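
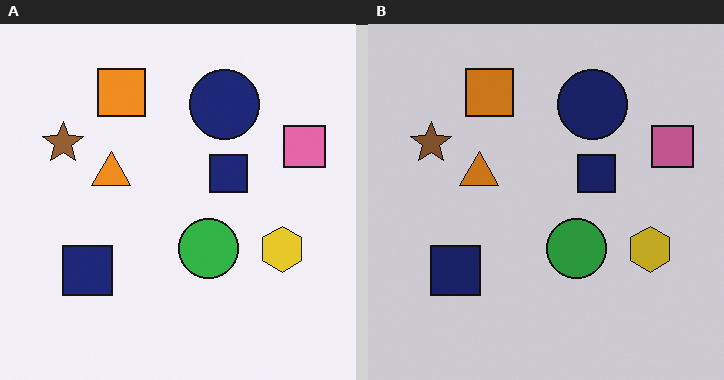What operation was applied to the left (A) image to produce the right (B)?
It was slightly darkened.

Every pixel — background and shapes alike — is uniformly darkened.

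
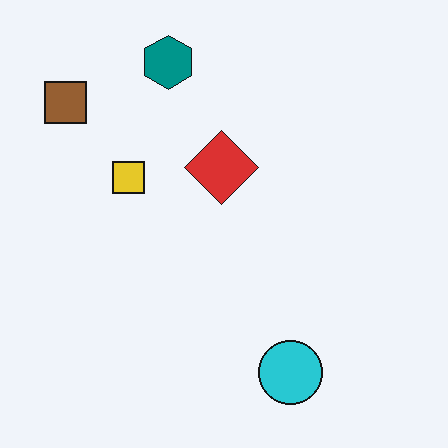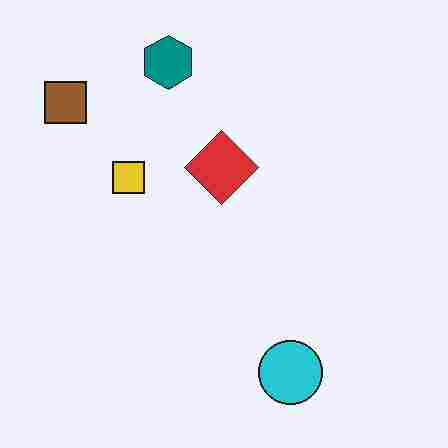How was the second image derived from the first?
It was heavily JPEG-compressed with obvious blocking artifacts.

Blocky 8×8 compression artifacts appear around shape edges and the flat background shows ringing — characteristic JPEG degradation.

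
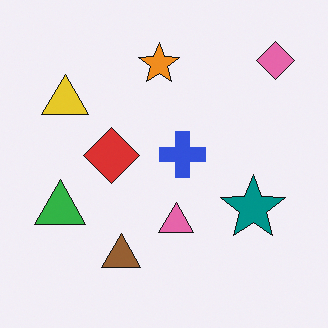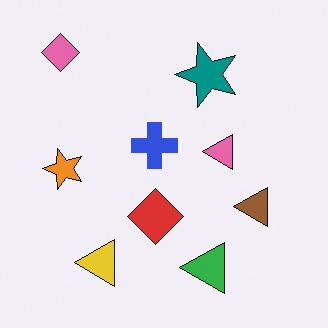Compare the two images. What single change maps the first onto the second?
This is the original image rotated 90° counter-clockwise.

The pink diamond sits in the top-right of the first image and the top-left of the second — consistent with a whole-image 90° counter-clockwise rotation.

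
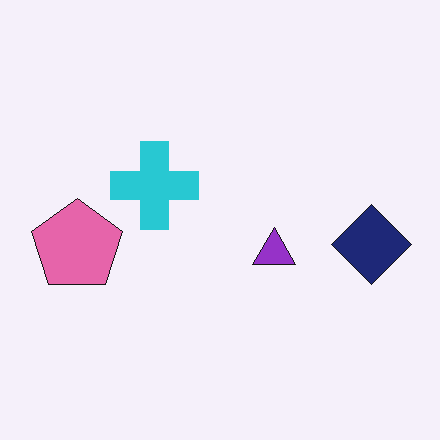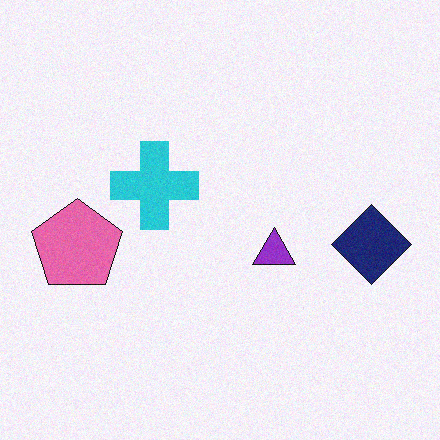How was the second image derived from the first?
The second image is the first degraded with light additive noise.

Random speckle covers the whole image, including the flat background.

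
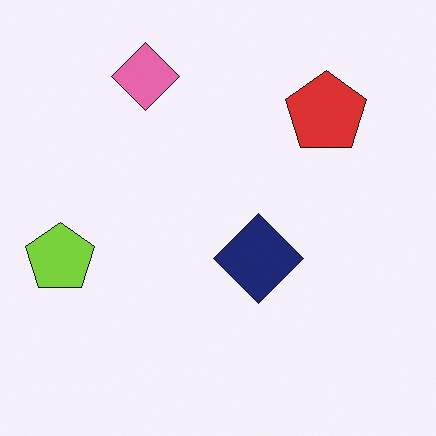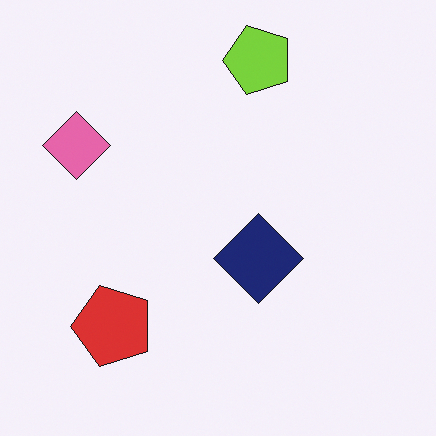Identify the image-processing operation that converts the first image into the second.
This is the original image transposed (reflected across the top-left ↔ bottom-right diagonal).

Shapes have swapped their row and column positions — what was in the top-right is now in the bottom-left — a diagonal reflection.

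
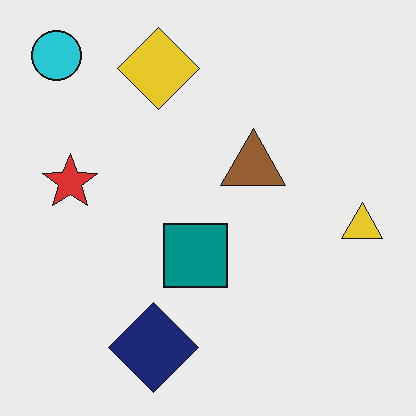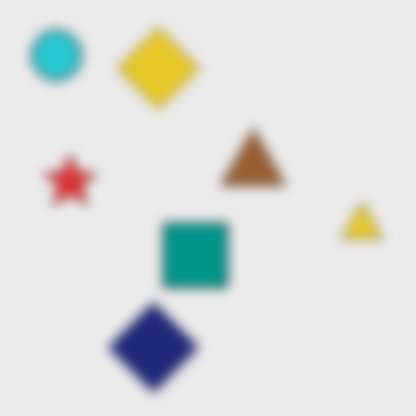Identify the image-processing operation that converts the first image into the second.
The transformation is: heavily blurred.

Shape edges and outlines are uniformly softened across the whole image.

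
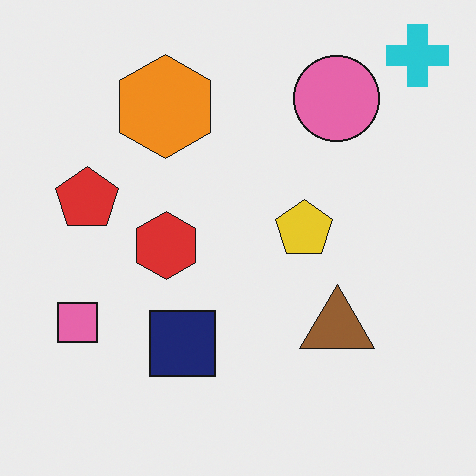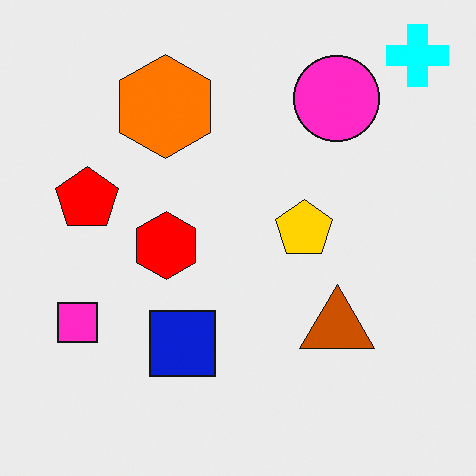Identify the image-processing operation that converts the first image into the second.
Made much more vivid (saturation change).

All colors are more vivid — a global saturation change.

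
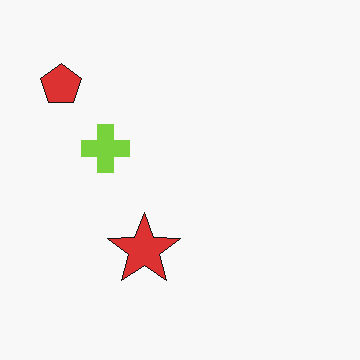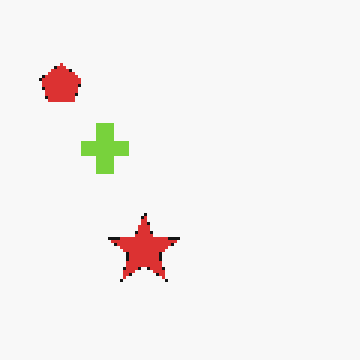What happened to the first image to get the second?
It was lightly pixelated (a mild mosaic effect).

Shapes are reduced to large square blocks; fine edges and outlines are lost — a downscale-then-upscale (mosaic) effect.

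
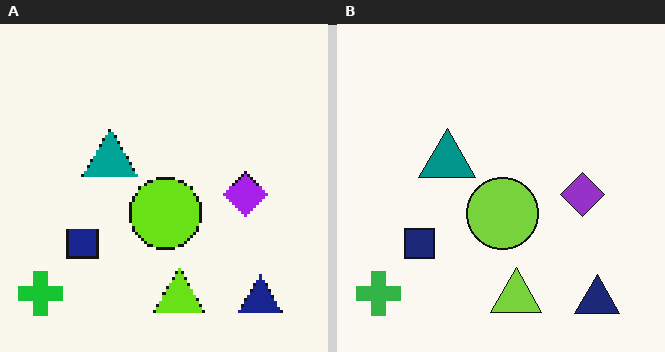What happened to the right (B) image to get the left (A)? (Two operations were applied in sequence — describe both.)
It was slightly oversaturated, then lightly pixelated (a mild mosaic effect).

All colors are more vivid — a global saturation change. Shapes are reduced to large square blocks; fine edges and outlines are lost — a downscale-then-upscale (mosaic) effect.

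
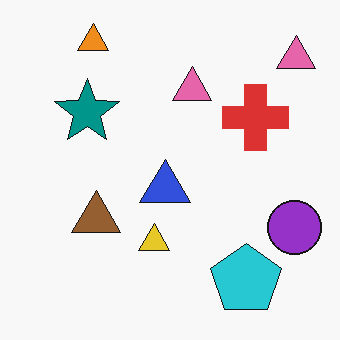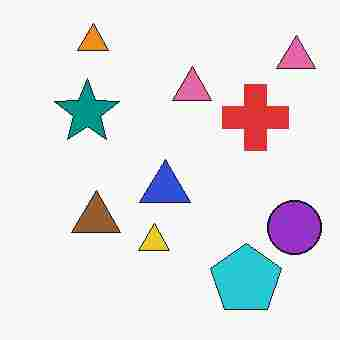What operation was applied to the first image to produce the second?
This is the original image heavily JPEG-compressed with obvious blocking artifacts.

Blocky 8×8 compression artifacts appear around shape edges and the flat background shows ringing — characteristic JPEG degradation.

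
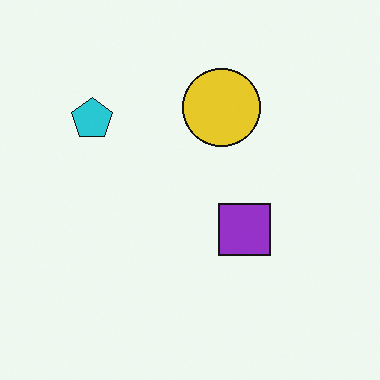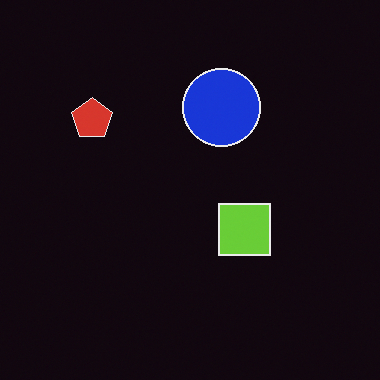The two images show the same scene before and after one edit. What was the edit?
It was color-inverted (negative).

The light background has become dark and every shape's color is its complement — a photographic negative.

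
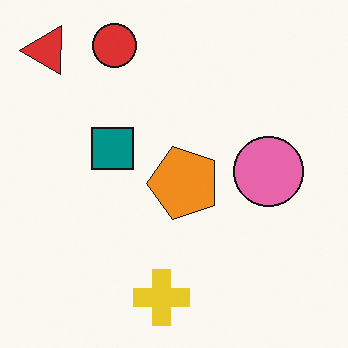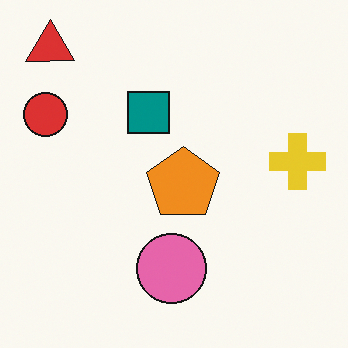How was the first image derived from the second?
The transformation is: transposed (reflected across the top-left ↔ bottom-right diagonal).

Shapes have swapped their row and column positions — what was in the top-right is now in the bottom-left — a diagonal reflection.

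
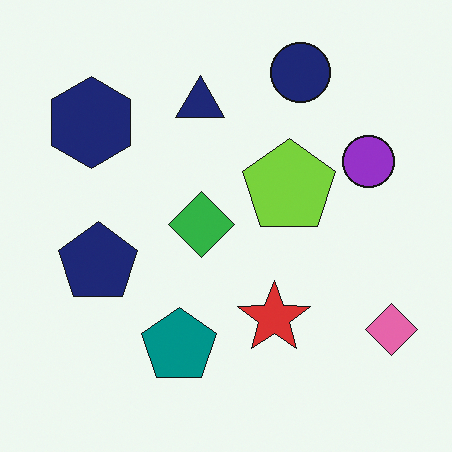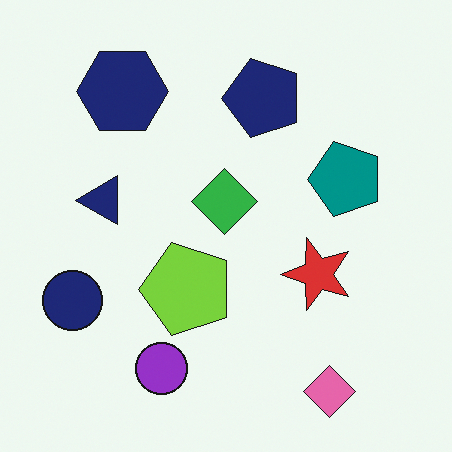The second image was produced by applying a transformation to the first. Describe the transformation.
It was transposed (reflected across the top-left ↔ bottom-right diagonal).

Shapes have swapped their row and column positions — what was in the top-right is now in the bottom-left — a diagonal reflection.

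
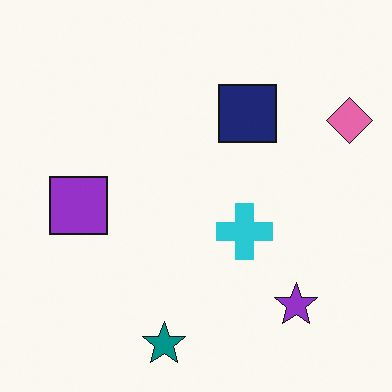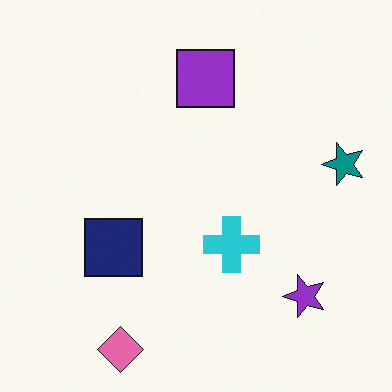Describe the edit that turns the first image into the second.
The image was transposed (reflected across the top-left ↔ bottom-right diagonal).

Shapes have swapped their row and column positions — what was in the top-right is now in the bottom-left — a diagonal reflection.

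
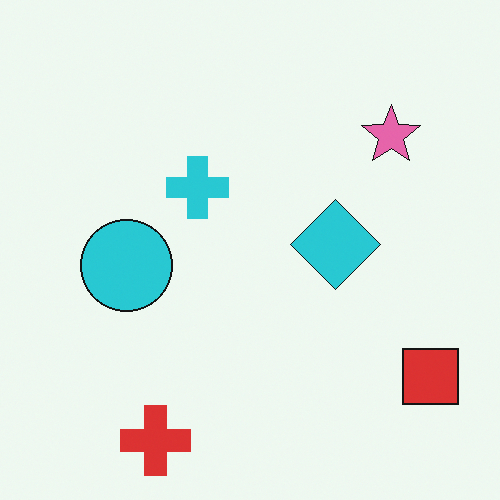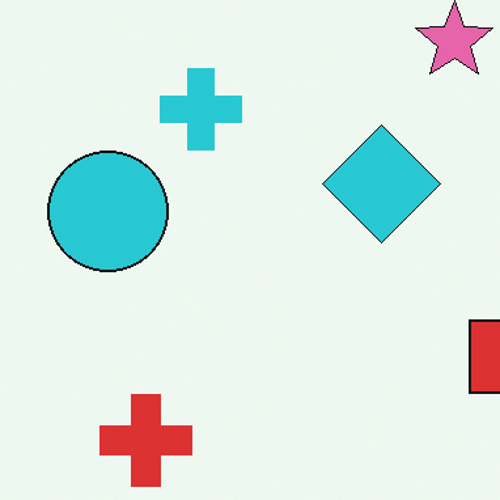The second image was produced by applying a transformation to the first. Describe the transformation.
The image was cropped to a modestly smaller region and rescaled.

The visible shapes are larger and the field of view is narrower; shapes near the original edges may be partly or wholly outside the frame — a crop-and-rescale.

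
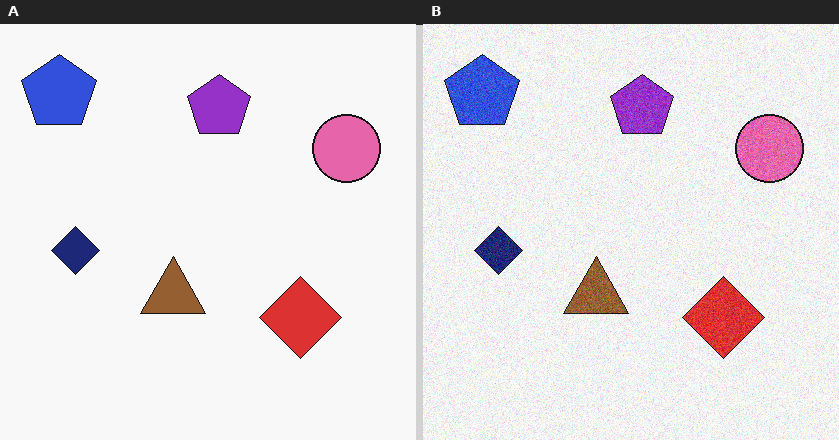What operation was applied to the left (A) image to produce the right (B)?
It was degraded with visible gaussian noise.

Random speckle covers the whole image, including the flat background.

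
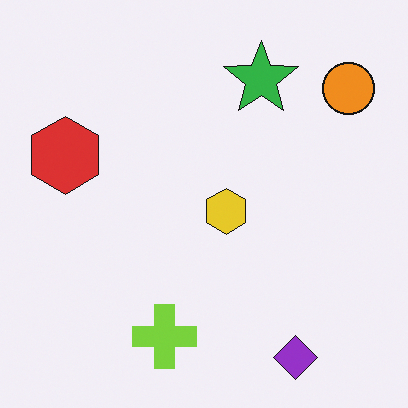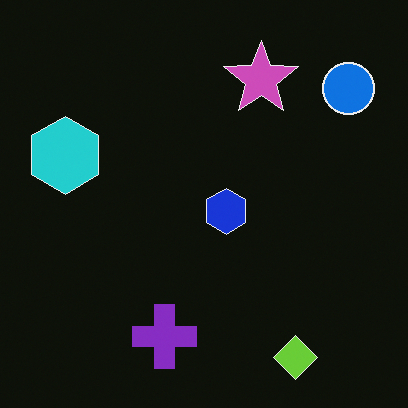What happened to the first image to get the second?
It was color-inverted (negative).

The light background has become dark and every shape's color is its complement — a photographic negative.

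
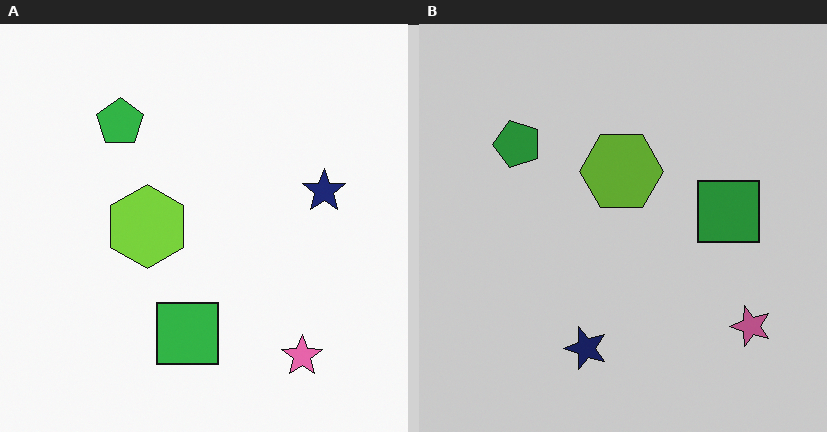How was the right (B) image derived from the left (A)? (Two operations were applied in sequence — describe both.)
The transformation is: transposed (reflected across the top-left ↔ bottom-right diagonal), then slightly darkened.

Shapes have swapped their row and column positions — what was in the top-right is now in the bottom-left — a diagonal reflection. Every pixel — background and shapes alike — is uniformly darkened.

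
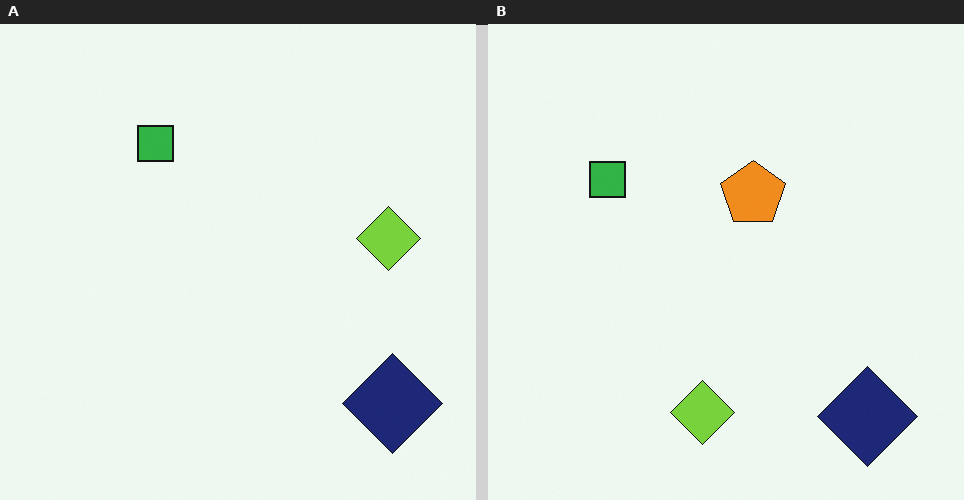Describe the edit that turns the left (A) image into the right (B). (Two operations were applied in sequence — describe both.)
It was transposed (reflected across the top-left ↔ bottom-right diagonal), then overlaid with an additional orange pentagon.

Shapes have swapped their row and column positions — what was in the top-right is now in the bottom-left — a diagonal reflection. An orange pentagon appears in the right (B) image that is absent from the left (A).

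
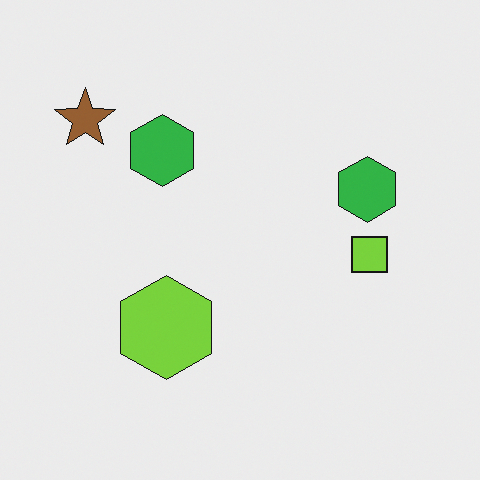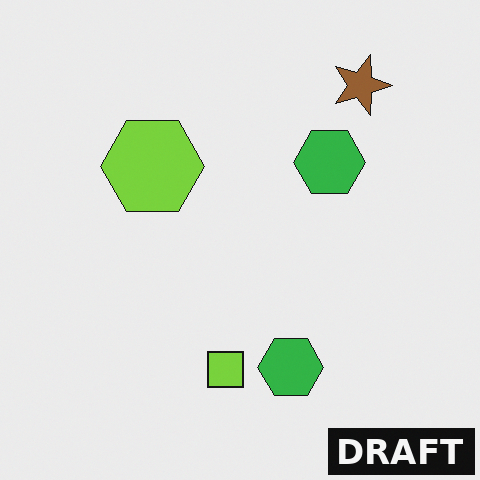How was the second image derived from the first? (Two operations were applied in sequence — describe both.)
Rotated 90° clockwise, then watermarked with the text "DRAFT" in the lower-right corner.

The brown star sits in the top-left of the first image and the top-right of the second — consistent with a whole-image 90° clockwise rotation. A dark label reading "DRAFT" appears in the lower-right corner.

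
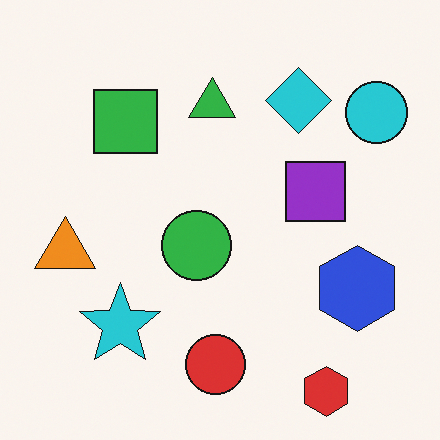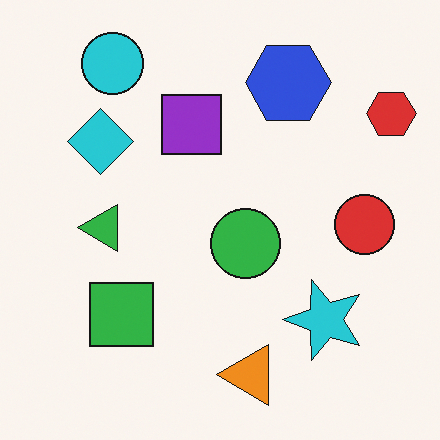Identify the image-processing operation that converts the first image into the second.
This is the original image rotated 90° counter-clockwise.

The red hexagon sits in the bottom-right of the first image and the top-right of the second — consistent with a whole-image 90° counter-clockwise rotation.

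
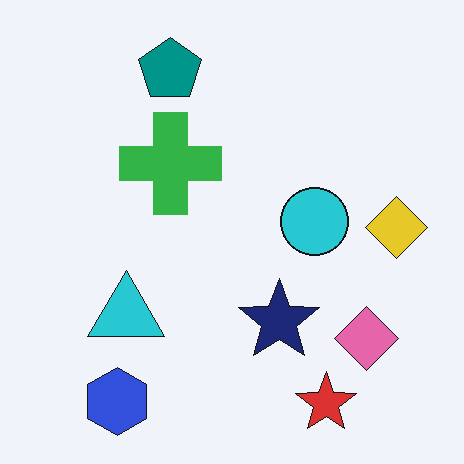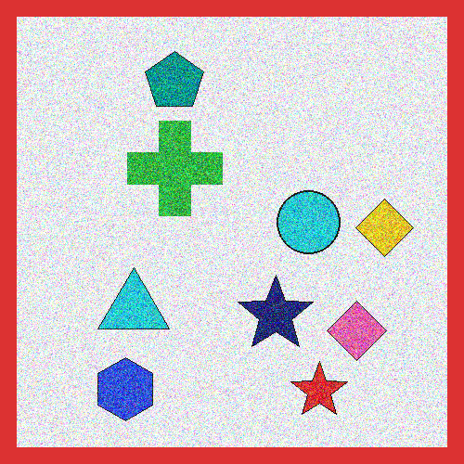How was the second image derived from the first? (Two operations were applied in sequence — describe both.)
It was degraded with strong gaussian noise, then framed with a red border.

Random speckle covers the whole image, including the flat background. A solid red frame runs around the edge of the second image, with the content slightly shrunk inside it.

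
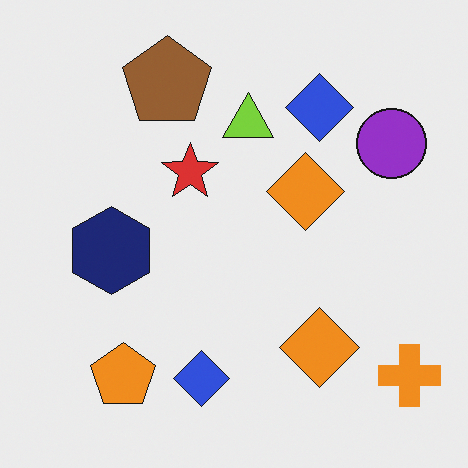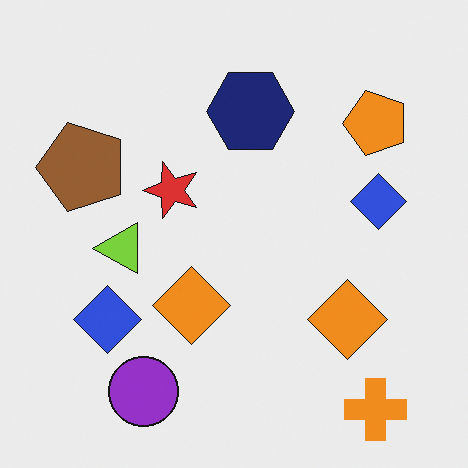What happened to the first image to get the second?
The second image is the first transposed (reflected across the top-left ↔ bottom-right diagonal).

Shapes have swapped their row and column positions — what was in the top-right is now in the bottom-left — a diagonal reflection.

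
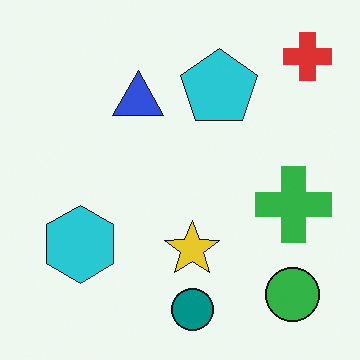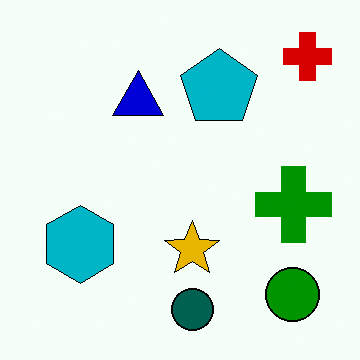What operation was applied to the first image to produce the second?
This is the original image given much higher contrast.

Tones are pushed away from mid-grey across the whole image — a global contrast change.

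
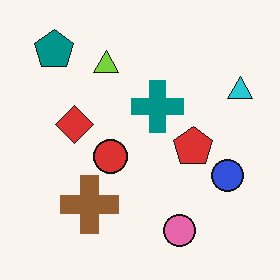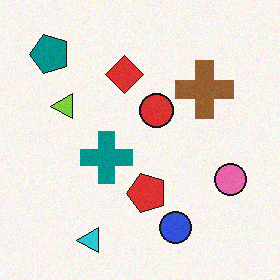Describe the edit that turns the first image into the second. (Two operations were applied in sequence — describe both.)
The second image is the first degraded with light additive noise, then transposed (reflected across the top-left ↔ bottom-right diagonal).

Random speckle covers the whole image, including the flat background. Shapes have swapped their row and column positions — what was in the top-right is now in the bottom-left — a diagonal reflection.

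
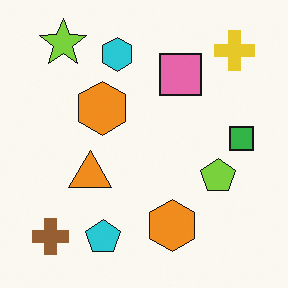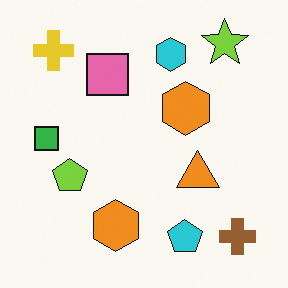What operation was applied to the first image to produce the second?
The second image is the first flipped horizontally (left ↔ right).

The green square is in the right of the first image and the left of the second — shapes on opposite sides of the vertical midline have swapped in a mirror flip.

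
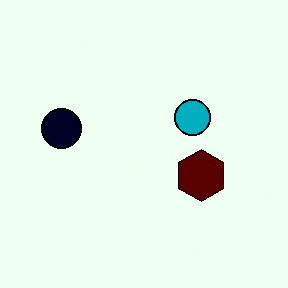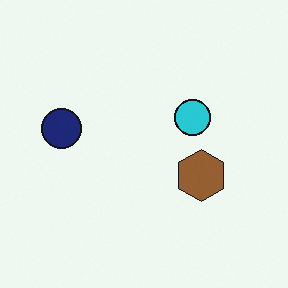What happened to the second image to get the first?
The first image is the second boosted in contrast.

Tones are pushed away from mid-grey across the whole image — a global contrast change.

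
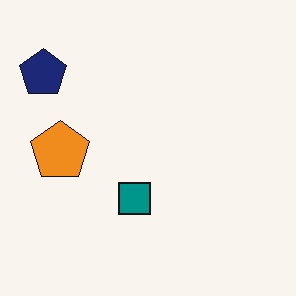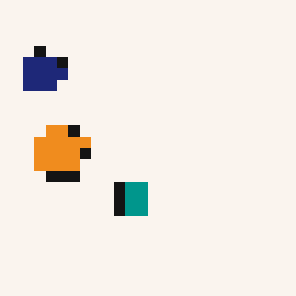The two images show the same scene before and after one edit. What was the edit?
Heavily pixelated into large blocks.

Shapes are reduced to large square blocks; fine edges and outlines are lost — a downscale-then-upscale (mosaic) effect.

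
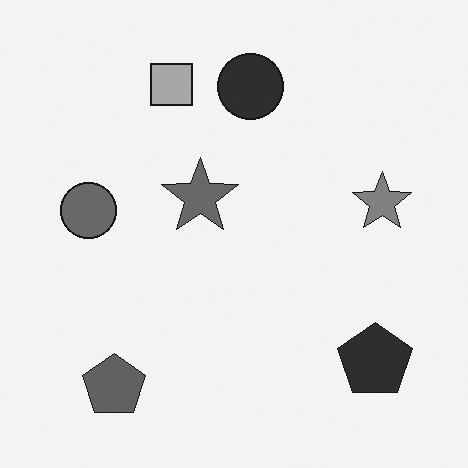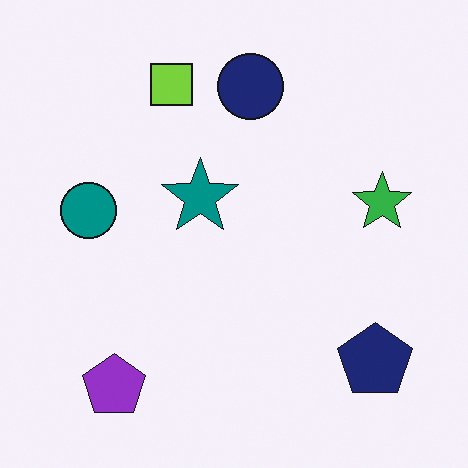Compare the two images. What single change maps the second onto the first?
The image was converted to grayscale.

All color is removed — every shape is now a shade of grey.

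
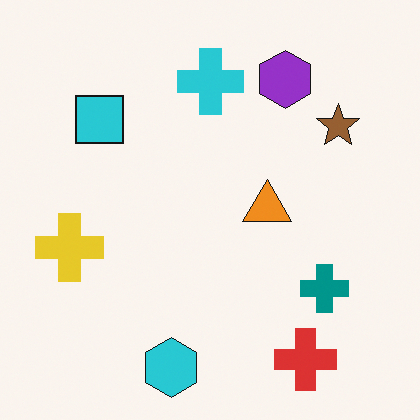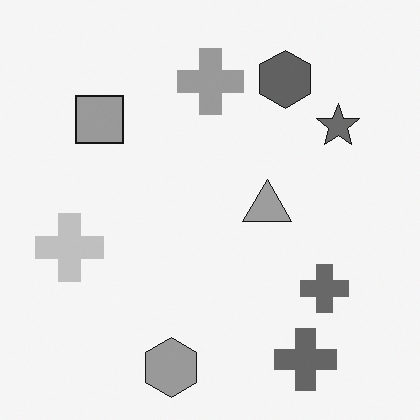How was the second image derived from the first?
This is the original image converted to grayscale.

All color is removed — every shape is now a shade of grey.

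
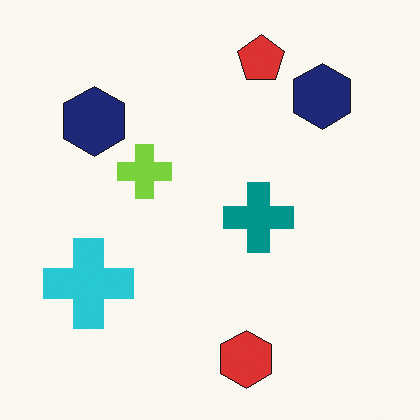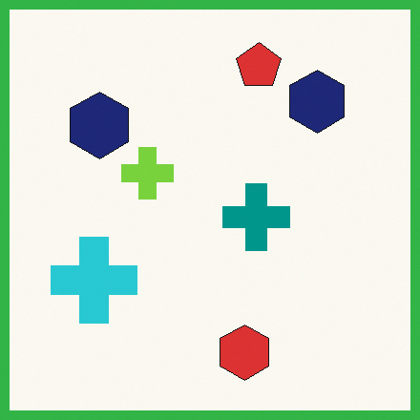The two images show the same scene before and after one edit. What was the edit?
Framed with a green border.

A solid green frame runs around the edge of the second image, with the content slightly shrunk inside it.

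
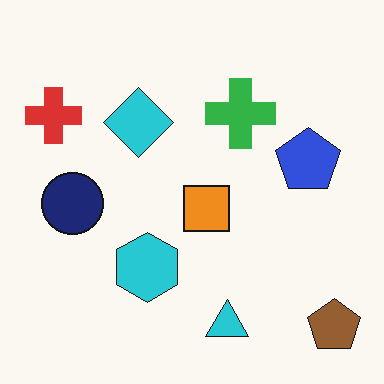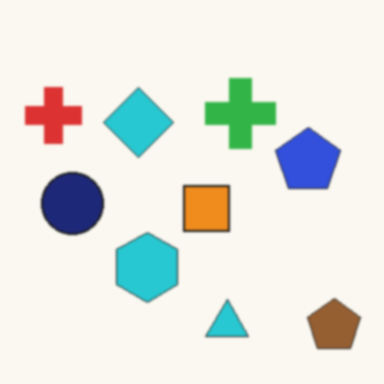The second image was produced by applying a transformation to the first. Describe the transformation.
Slightly softened.

Shape edges and outlines are uniformly softened across the whole image.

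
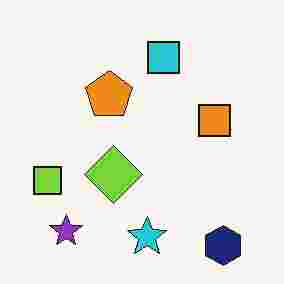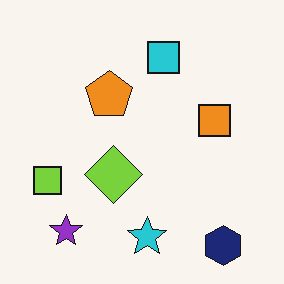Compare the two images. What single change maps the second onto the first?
Degraded with heavy JPEG compression.

Blocky 8×8 compression artifacts appear around shape edges and the flat background shows ringing — characteristic JPEG degradation.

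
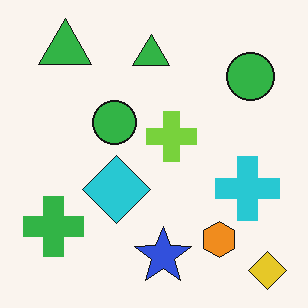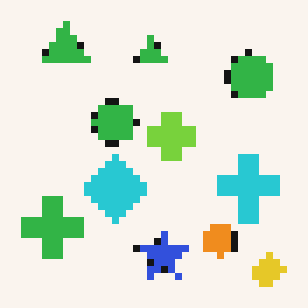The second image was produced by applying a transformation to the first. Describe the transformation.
The transformation is: pixelated into visible square blocks.

Shapes are reduced to large square blocks; fine edges and outlines are lost — a downscale-then-upscale (mosaic) effect.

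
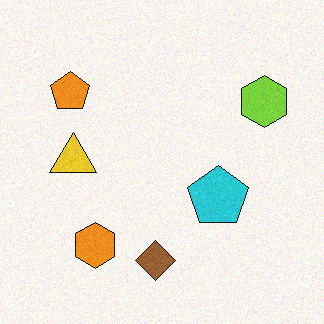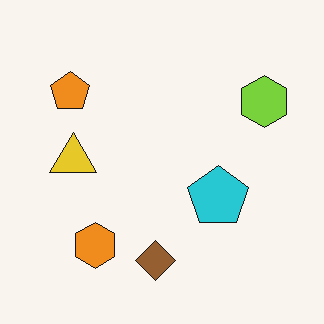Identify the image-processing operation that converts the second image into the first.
It was degraded with light additive noise.

Random speckle covers the whole image, including the flat background.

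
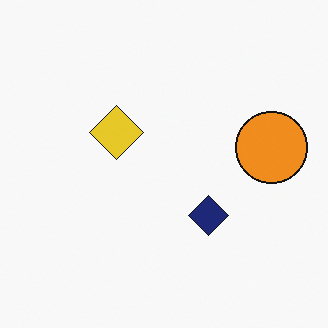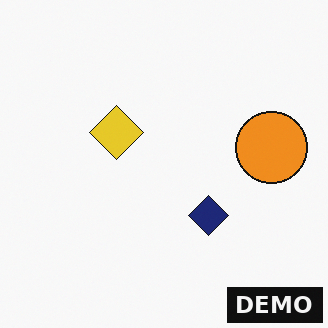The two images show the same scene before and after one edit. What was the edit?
The image was watermarked with the text "DEMO" in the lower-right corner.

A dark label reading "DEMO" appears in the lower-right corner.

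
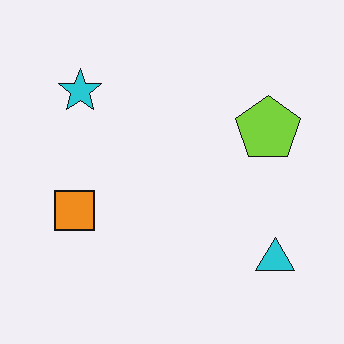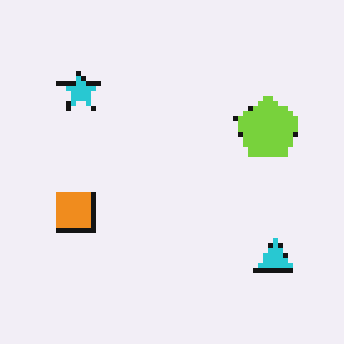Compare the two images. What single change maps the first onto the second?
The image was lightly pixelated (a mild mosaic effect).

Shapes are reduced to large square blocks; fine edges and outlines are lost — a downscale-then-upscale (mosaic) effect.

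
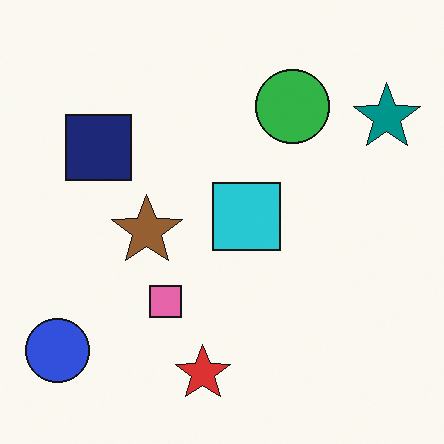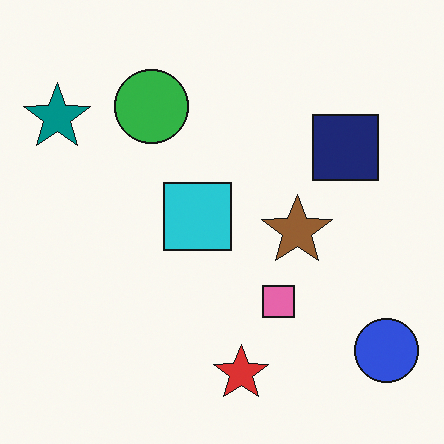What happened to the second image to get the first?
The transformation is: flipped horizontally (left ↔ right).

The teal star is in the top-left of the second image and the top-right of the first — shapes on opposite sides of the vertical midline have swapped in a mirror flip.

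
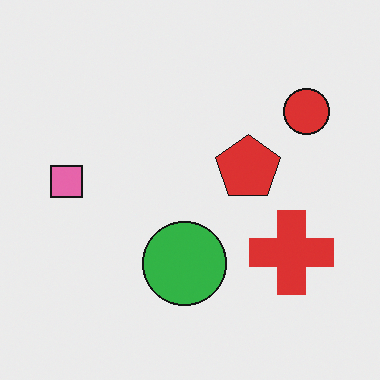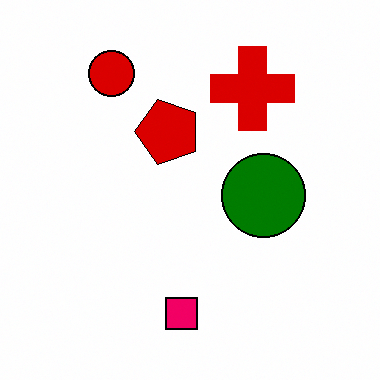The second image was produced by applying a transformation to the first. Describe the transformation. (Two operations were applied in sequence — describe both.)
This is the original image rotated 90° counter-clockwise, then given much higher contrast.

The red circle sits in the top-right of the first image and the top-left of the second — consistent with a whole-image 90° counter-clockwise rotation. Tones are pushed away from mid-grey across the whole image — a global contrast change.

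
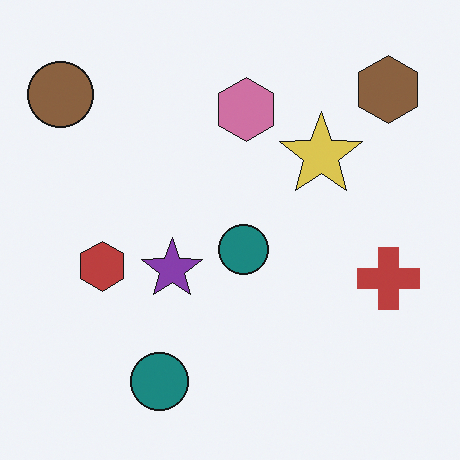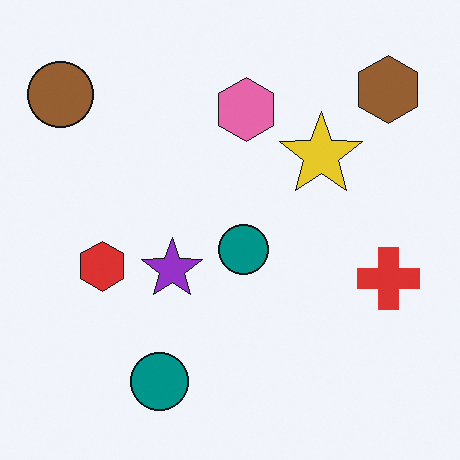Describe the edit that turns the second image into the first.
The transformation is: slightly desaturated.

All colors are more muted and greyish — a global saturation change.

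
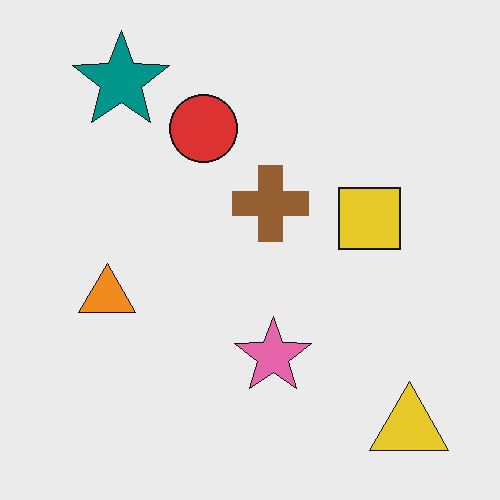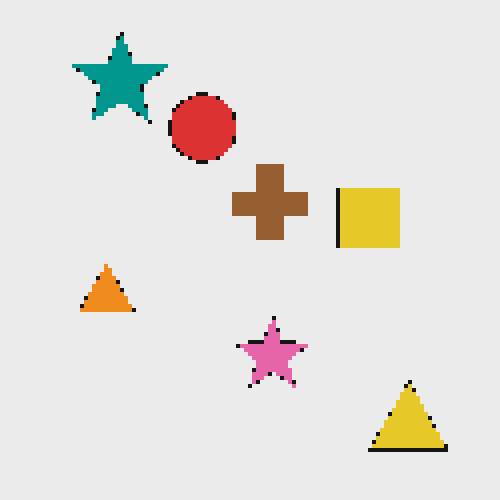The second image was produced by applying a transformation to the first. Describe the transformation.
The transformation is: mildly pixelated.

Shapes are reduced to large square blocks; fine edges and outlines are lost — a downscale-then-upscale (mosaic) effect.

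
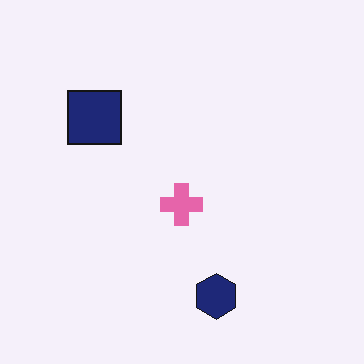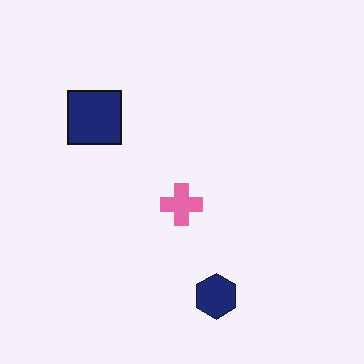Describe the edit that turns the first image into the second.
The image was given moderate JPEG compression.

Blocky 8×8 compression artifacts appear around shape edges and the flat background shows ringing — characteristic JPEG degradation.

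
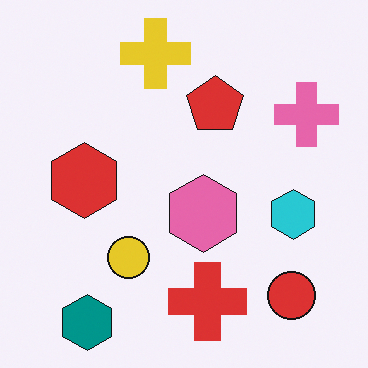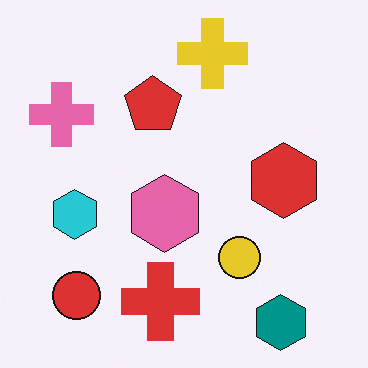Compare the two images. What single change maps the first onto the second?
The second image is the first flipped horizontally (left ↔ right).

The pink cross is in the top-right of the first image and the top-left of the second — shapes on opposite sides of the vertical midline have swapped in a mirror flip.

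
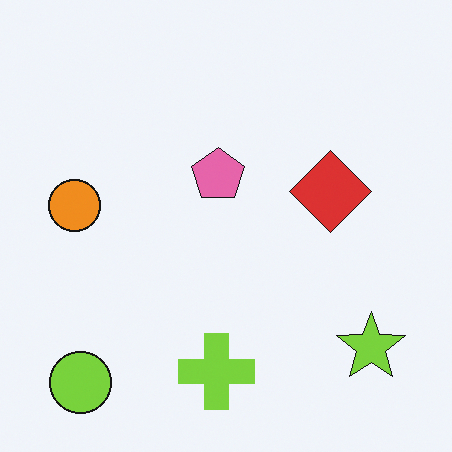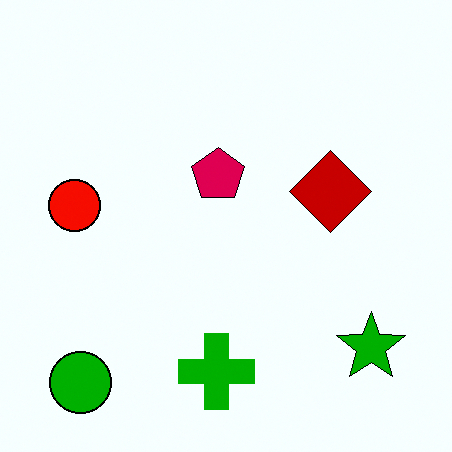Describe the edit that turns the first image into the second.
The image was boosted in contrast.

Tones are pushed away from mid-grey across the whole image — a global contrast change.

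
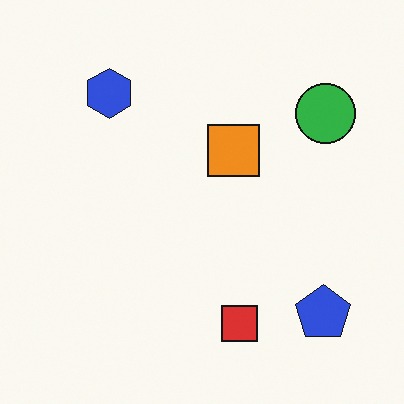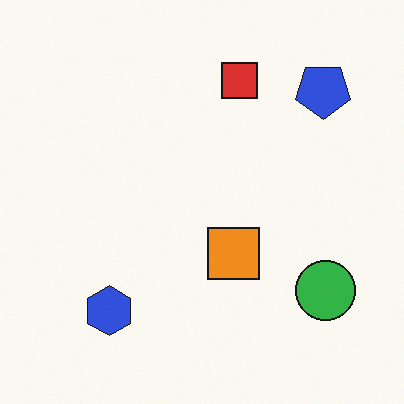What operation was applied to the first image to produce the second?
The image was flipped vertically (top ↔ bottom).

The red square is in the bottom of the first image and the top of the second — shapes on opposite sides of the horizontal midline have swapped in a mirror flip.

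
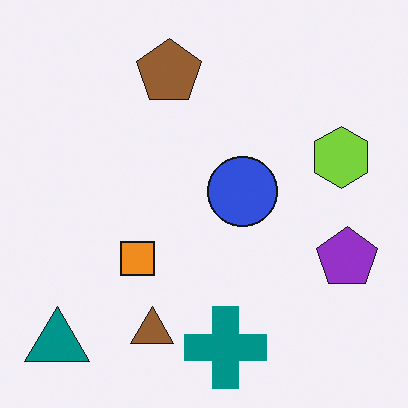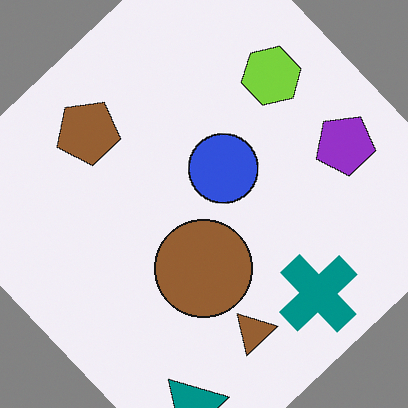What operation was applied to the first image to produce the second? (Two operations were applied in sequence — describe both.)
Rotated counter-clockwise by a large amount — several tens of degrees, then overlaid with an additional brown circle.

Every shape is tilted by the same angle and the image corners show triangular fill wedges — a whole-image rotation by a non-right angle. A brown circle appears in the second image that is absent from the first.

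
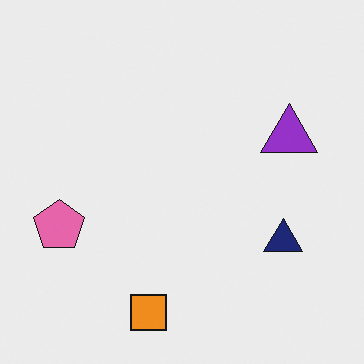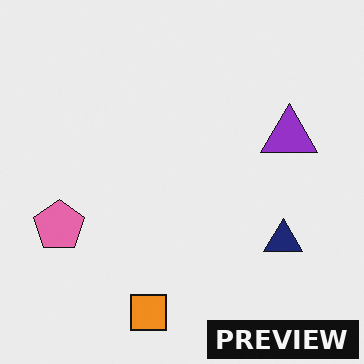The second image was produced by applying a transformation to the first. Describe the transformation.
The transformation is: watermarked with the text "PREVIEW" in the lower-right corner.

A dark label reading "PREVIEW" appears in the lower-right corner.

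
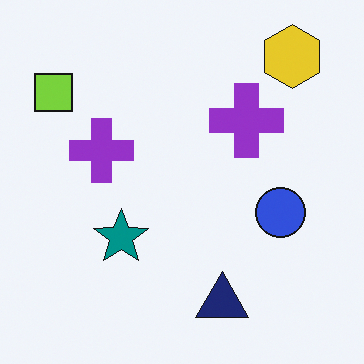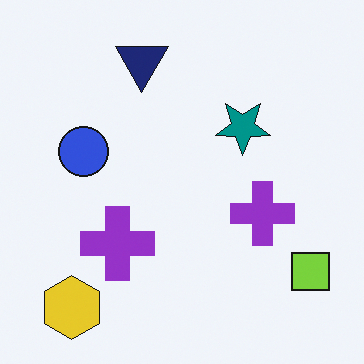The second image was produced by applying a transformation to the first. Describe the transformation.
The image was rotated 180°.

The yellow hexagon sits in the top-right of the first image and the bottom-left of the second — consistent with a whole-image 180° rotation.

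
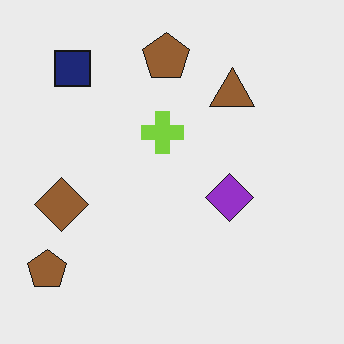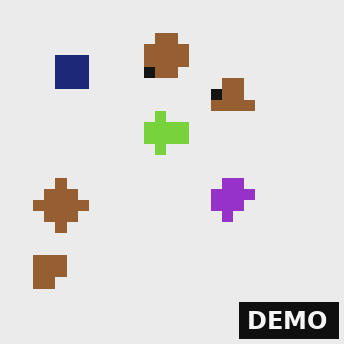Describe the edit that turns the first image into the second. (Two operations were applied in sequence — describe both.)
Coarsely pixelated, then watermarked with the text "DEMO" in the lower-right corner.

Shapes are reduced to large square blocks; fine edges and outlines are lost — a downscale-then-upscale (mosaic) effect. A dark label reading "DEMO" appears in the lower-right corner.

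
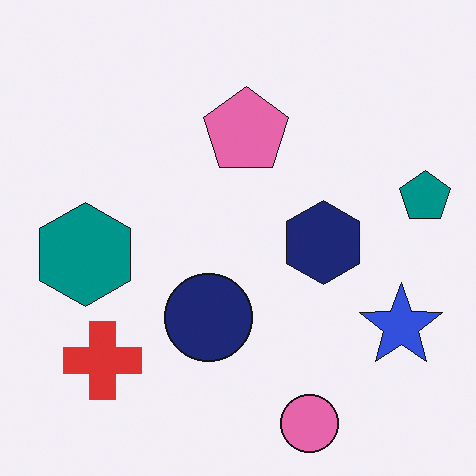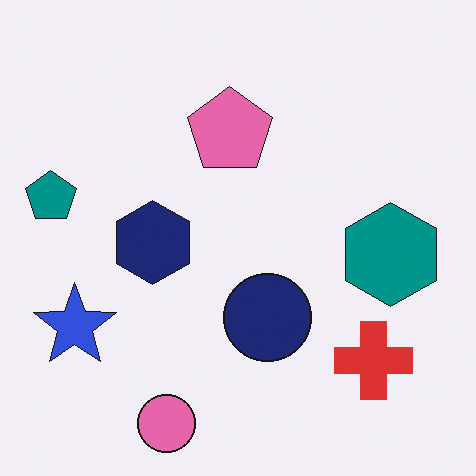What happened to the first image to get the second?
This is the original image flipped horizontally (left ↔ right).

The teal pentagon is in the right of the first image and the left of the second — shapes on opposite sides of the vertical midline have swapped in a mirror flip.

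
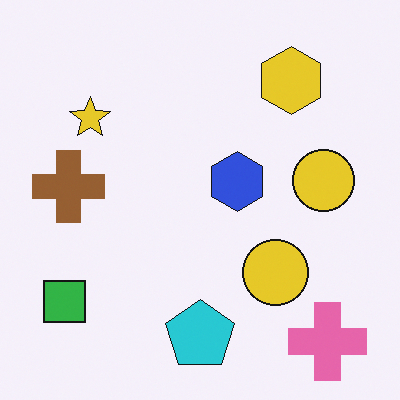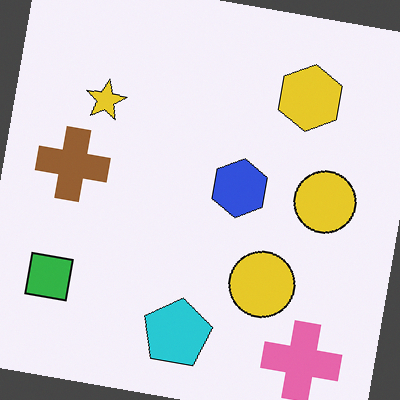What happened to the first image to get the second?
The second image is the first rotated clockwise by a slight angle.

Every shape is tilted by the same angle and the image corners show triangular fill wedges — a whole-image rotation by a non-right angle.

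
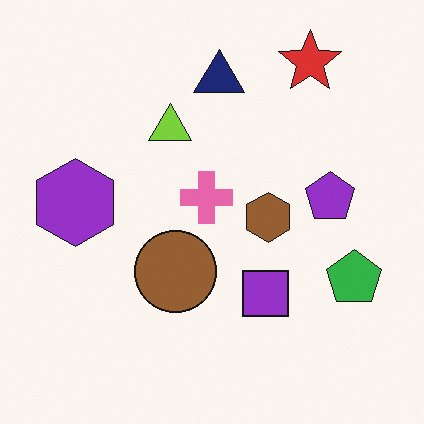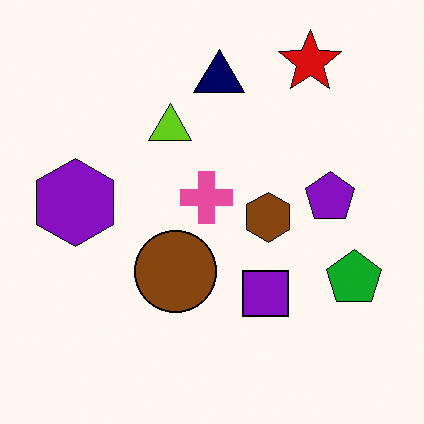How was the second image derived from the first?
The transformation is: given slightly increased contrast.

Tones are pushed away from mid-grey across the whole image — a global contrast change.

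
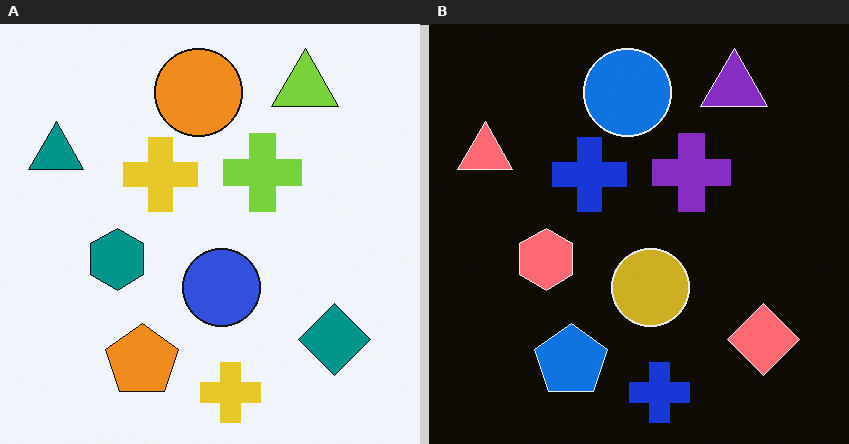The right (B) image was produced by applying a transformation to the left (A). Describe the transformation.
The image was color-inverted (negative).

The light background has become dark and every shape's color is its complement — a photographic negative.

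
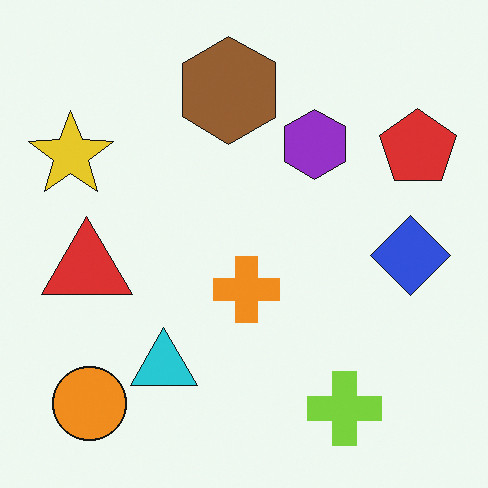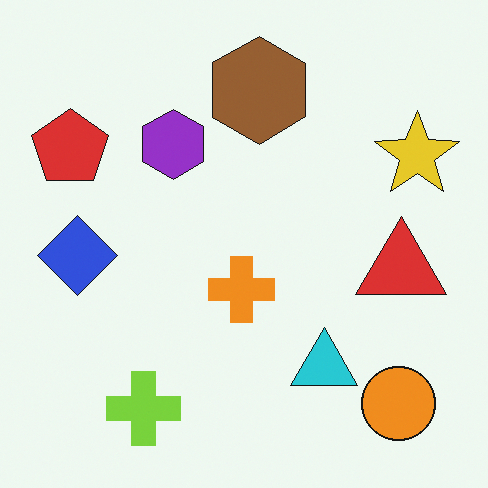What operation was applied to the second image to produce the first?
It was flipped horizontally (left ↔ right).

The red pentagon is in the top-left of the second image and the top-right of the first — shapes on opposite sides of the vertical midline have swapped in a mirror flip.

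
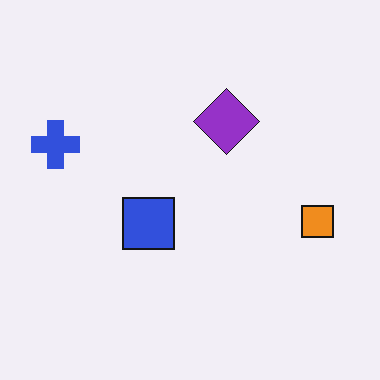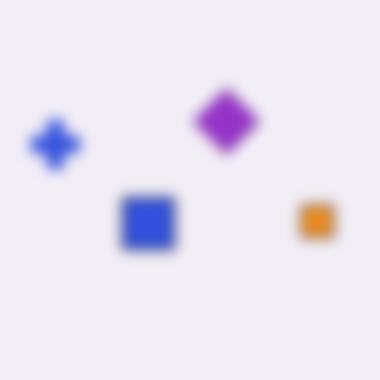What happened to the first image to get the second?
It was heavily blurred.

Shape edges and outlines are uniformly softened across the whole image.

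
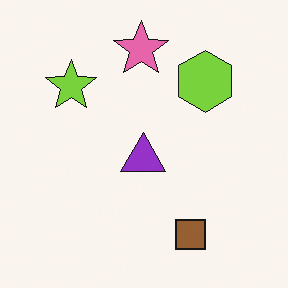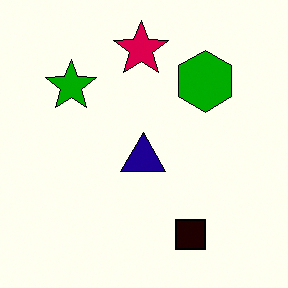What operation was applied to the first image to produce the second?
It was given much higher contrast.

Tones are pushed away from mid-grey across the whole image — a global contrast change.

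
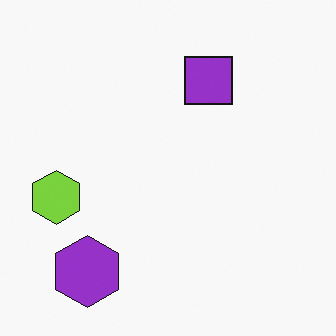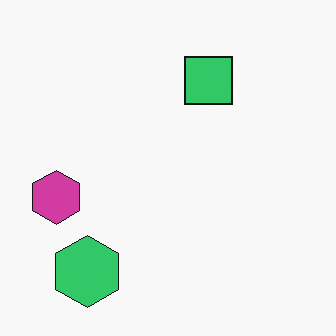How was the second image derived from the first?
The image was hue-shifted by a large amount.

Every shape's color has rotated by the same amount around the hue wheel — a uniform hue shift.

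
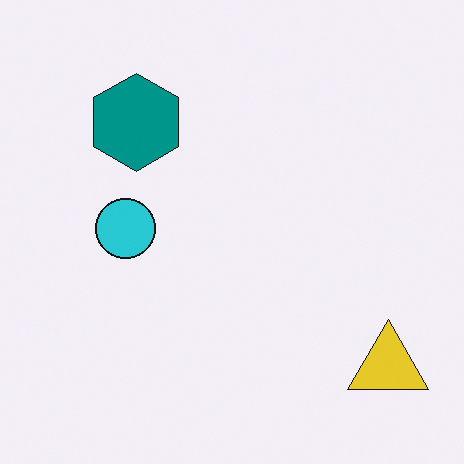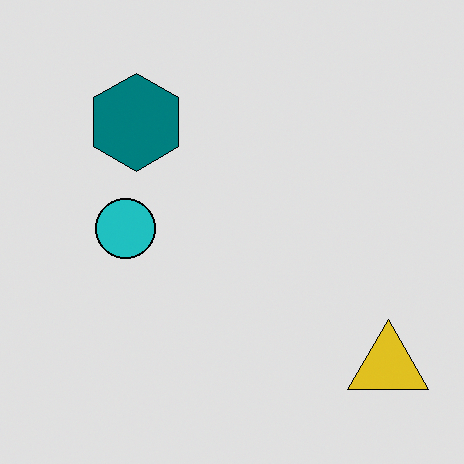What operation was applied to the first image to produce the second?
The image was moderately posterized.

Each flat color has snapped to a coarser quantized level — most visibly, the near-white background has dropped to a flat grey.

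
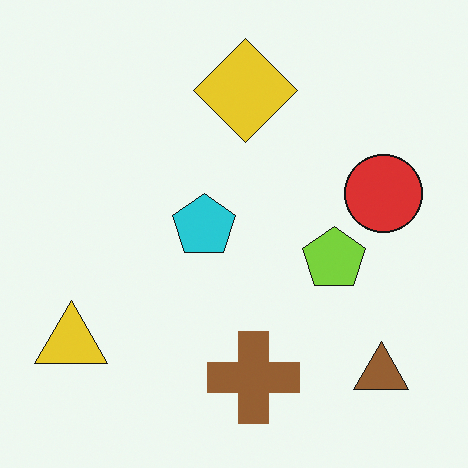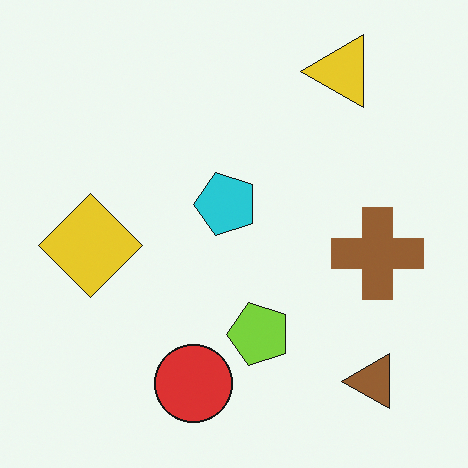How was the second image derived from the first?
The second image is the first transposed (reflected across the top-left ↔ bottom-right diagonal).

Shapes have swapped their row and column positions — what was in the top-right is now in the bottom-left — a diagonal reflection.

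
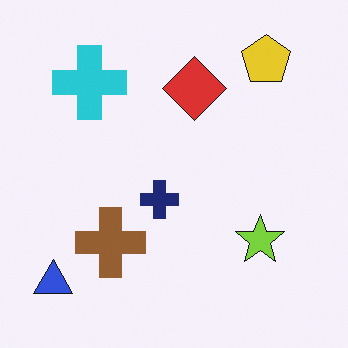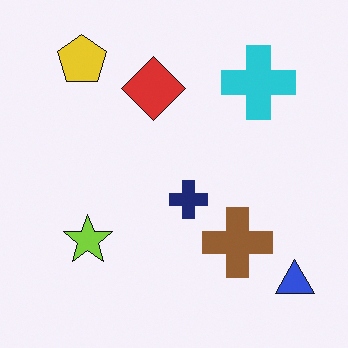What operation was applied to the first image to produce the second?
The transformation is: flipped horizontally (left ↔ right).

The blue triangle is in the bottom-left of the first image and the bottom-right of the second — shapes on opposite sides of the vertical midline have swapped in a mirror flip.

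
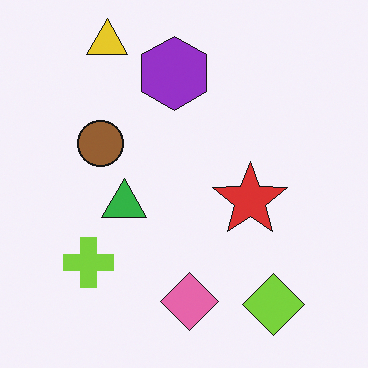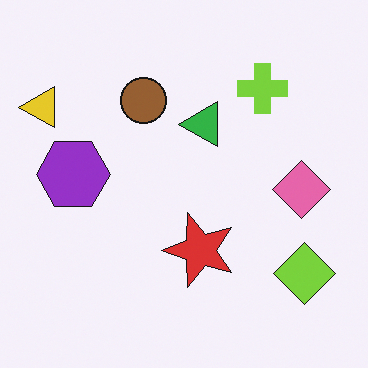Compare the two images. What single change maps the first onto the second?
The image was transposed (reflected across the top-left ↔ bottom-right diagonal).

Shapes have swapped their row and column positions — what was in the top-right is now in the bottom-left — a diagonal reflection.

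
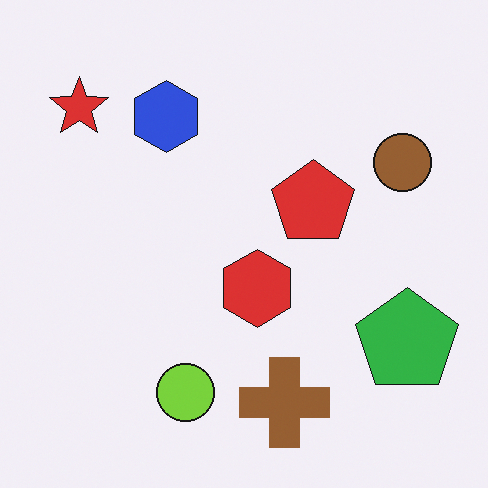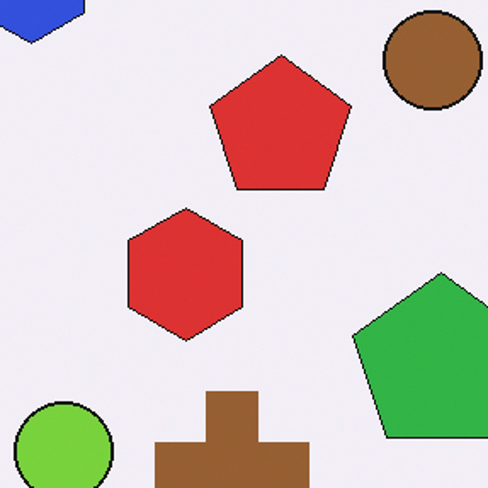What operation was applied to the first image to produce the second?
This is the original image cropped tightly and scaled back up.

The visible shapes are larger and the field of view is narrower; shapes near the original edges may be partly or wholly outside the frame — a crop-and-rescale.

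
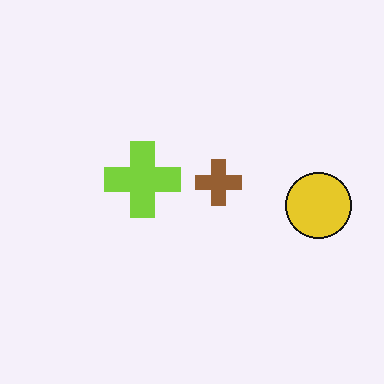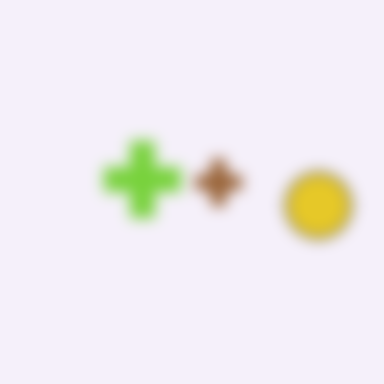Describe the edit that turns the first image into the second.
The second image is the first strongly gaussian-blurred.

Shape edges and outlines are uniformly softened across the whole image.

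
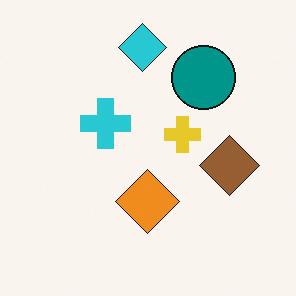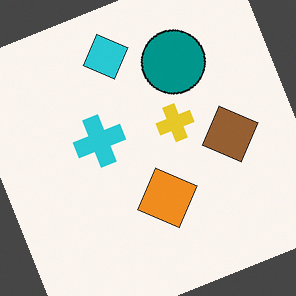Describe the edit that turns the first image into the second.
It was rotated counter-clockwise by a clearly visible amount.

Every shape is tilted by the same angle and the image corners show triangular fill wedges — a whole-image rotation by a non-right angle.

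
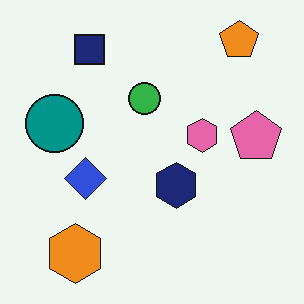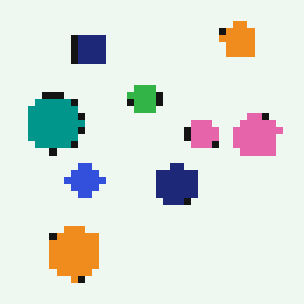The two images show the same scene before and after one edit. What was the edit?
The transformation is: pixelated into visible square blocks.

Shapes are reduced to large square blocks; fine edges and outlines are lost — a downscale-then-upscale (mosaic) effect.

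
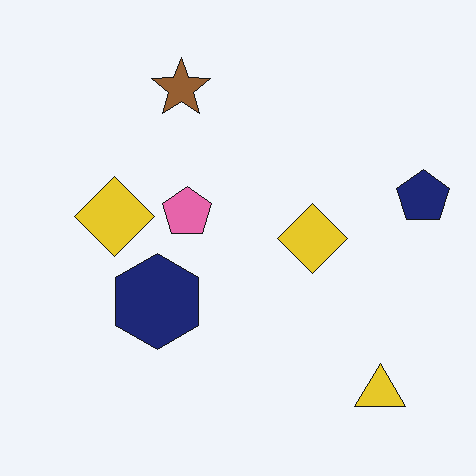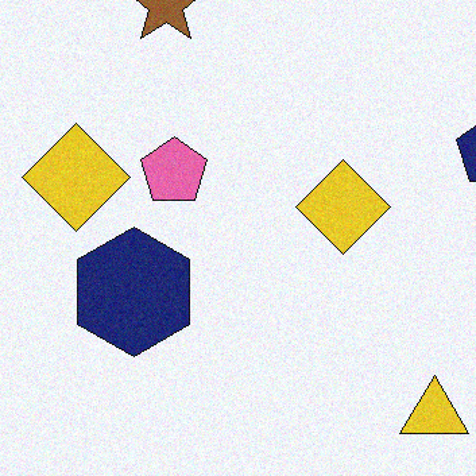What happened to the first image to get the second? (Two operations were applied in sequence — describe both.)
The second image is the first degraded with light additive noise, then cropped to a modestly smaller region and rescaled.

Random speckle covers the whole image, including the flat background. The visible shapes are larger and the field of view is narrower; shapes near the original edges may be partly or wholly outside the frame — a crop-and-rescale.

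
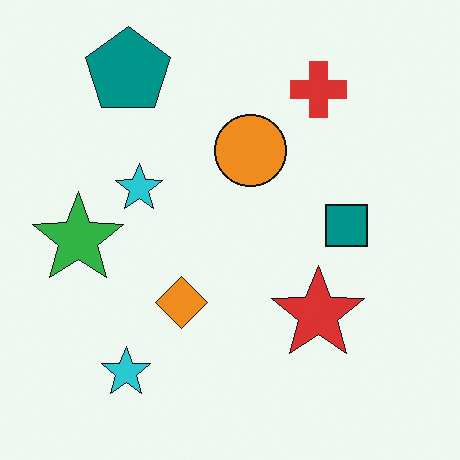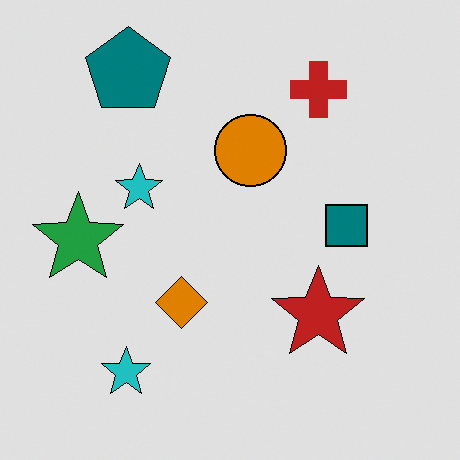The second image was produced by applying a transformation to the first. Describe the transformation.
Posterized to a reduced palette.

Each flat color has snapped to a coarser quantized level — most visibly, the near-white background has dropped to a flat grey.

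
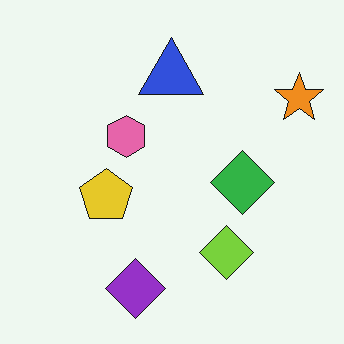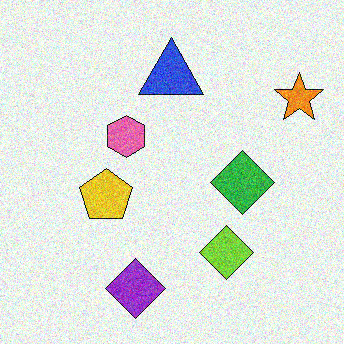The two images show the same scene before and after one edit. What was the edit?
This is the original image degraded with visible gaussian noise.

Random speckle covers the whole image, including the flat background.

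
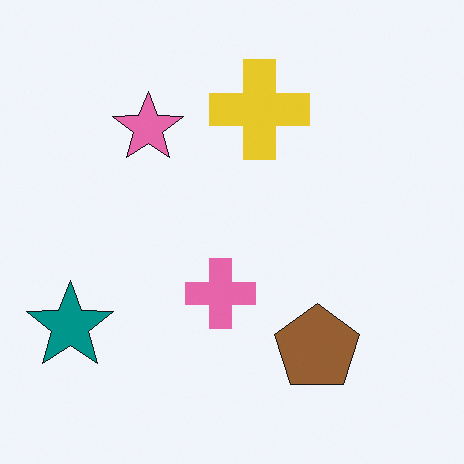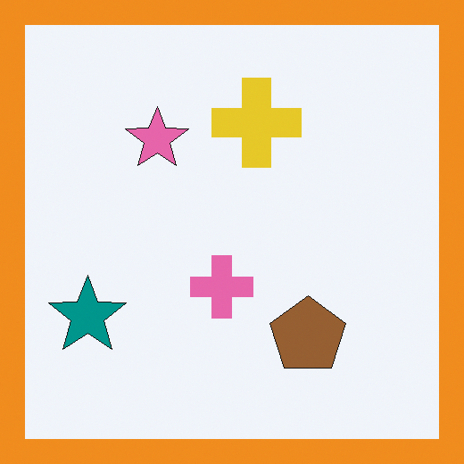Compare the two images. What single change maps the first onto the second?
The image was framed with a orange border.

A solid orange frame runs around the edge of the second image, with the content slightly shrunk inside it.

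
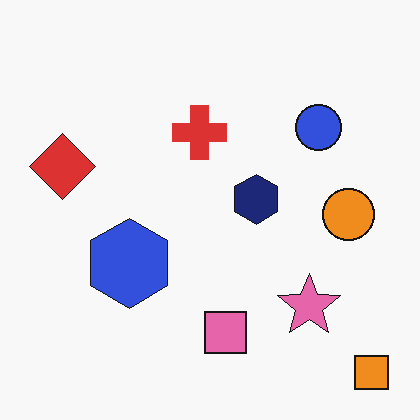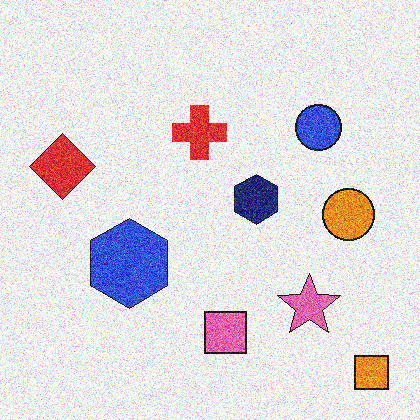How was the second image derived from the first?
The image was degraded with a thick layer of grain.

Random speckle covers the whole image, including the flat background.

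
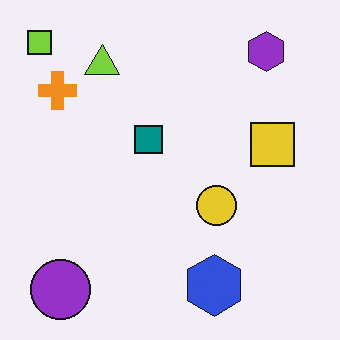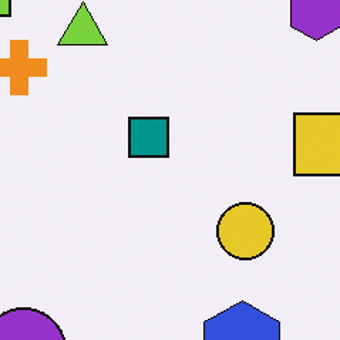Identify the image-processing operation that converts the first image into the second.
It was cropped to a modestly smaller region and rescaled.

The visible shapes are larger and the field of view is narrower; shapes near the original edges may be partly or wholly outside the frame — a crop-and-rescale.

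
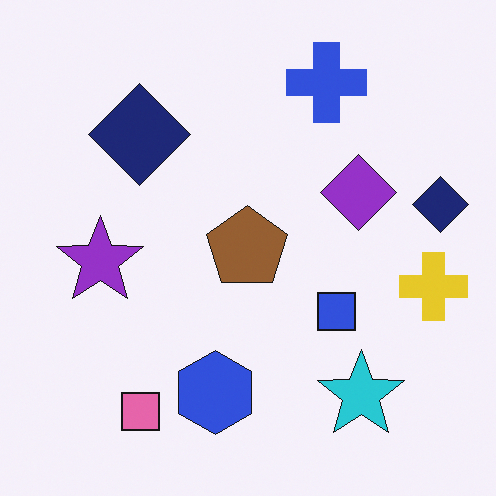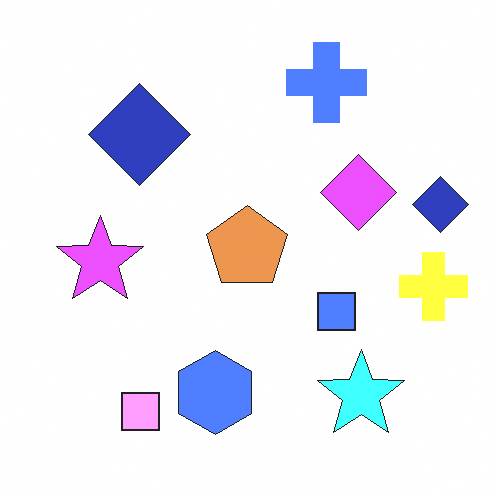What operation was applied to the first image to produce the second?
This is the original image brightened a lot.

Every pixel — background and shapes alike — is uniformly brightened.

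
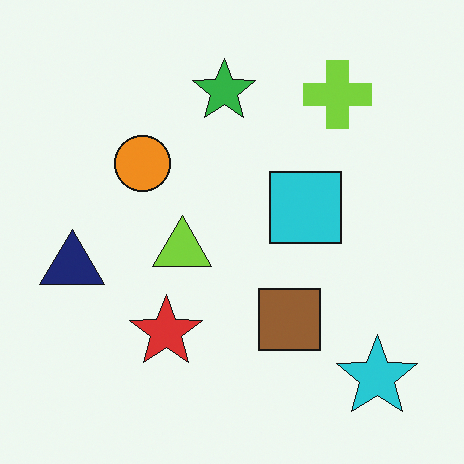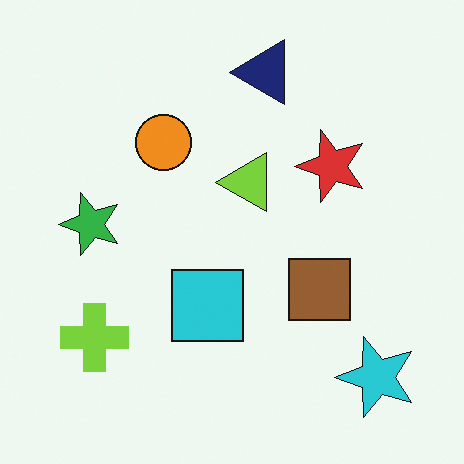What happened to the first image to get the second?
The second image is the first transposed (reflected across the top-left ↔ bottom-right diagonal).

Shapes have swapped their row and column positions — what was in the top-right is now in the bottom-left — a diagonal reflection.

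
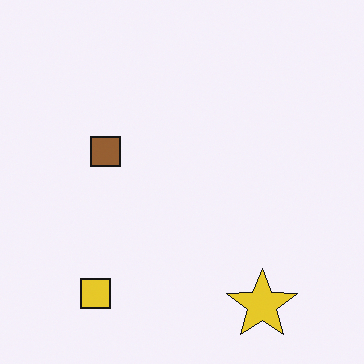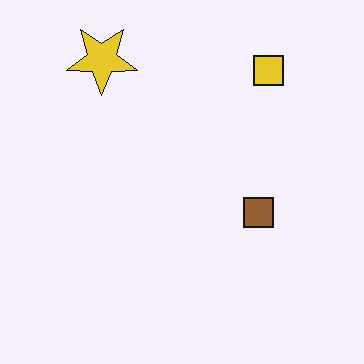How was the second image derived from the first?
The transformation is: rotated 180°.

The yellow star sits in the bottom-right of the first image and the top-left of the second — consistent with a whole-image 180° rotation.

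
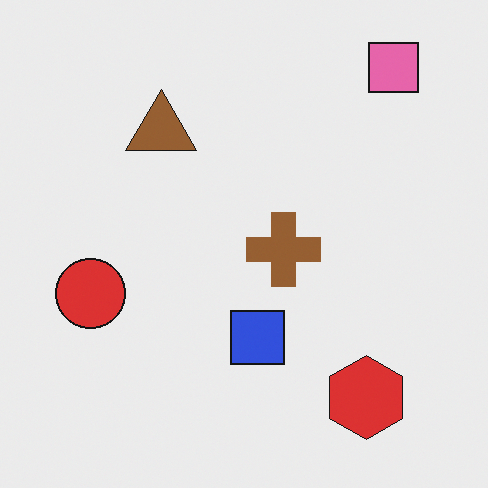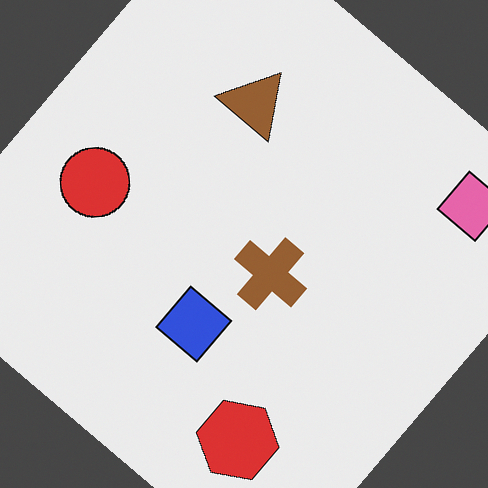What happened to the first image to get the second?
The image was rotated clockwise by a large amount — several tens of degrees.

Every shape is tilted by the same angle and the image corners show triangular fill wedges — a whole-image rotation by a non-right angle.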